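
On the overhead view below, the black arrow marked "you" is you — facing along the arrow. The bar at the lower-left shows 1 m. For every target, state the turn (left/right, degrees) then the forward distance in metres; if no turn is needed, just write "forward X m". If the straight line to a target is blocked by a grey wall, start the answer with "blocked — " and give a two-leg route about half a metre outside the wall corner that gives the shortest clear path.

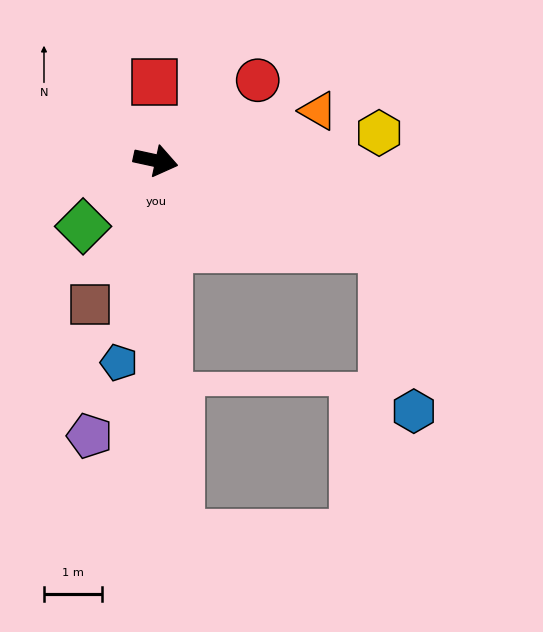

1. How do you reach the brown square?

turn right 102°, forward 2.7 m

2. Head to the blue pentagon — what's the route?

turn right 88°, forward 3.5 m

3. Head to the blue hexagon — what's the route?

blocked — turn right 9°, forward 4.2 m, then turn right 58°, forward 2.8 m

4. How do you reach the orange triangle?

turn left 29°, forward 2.9 m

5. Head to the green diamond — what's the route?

turn right 126°, forward 1.7 m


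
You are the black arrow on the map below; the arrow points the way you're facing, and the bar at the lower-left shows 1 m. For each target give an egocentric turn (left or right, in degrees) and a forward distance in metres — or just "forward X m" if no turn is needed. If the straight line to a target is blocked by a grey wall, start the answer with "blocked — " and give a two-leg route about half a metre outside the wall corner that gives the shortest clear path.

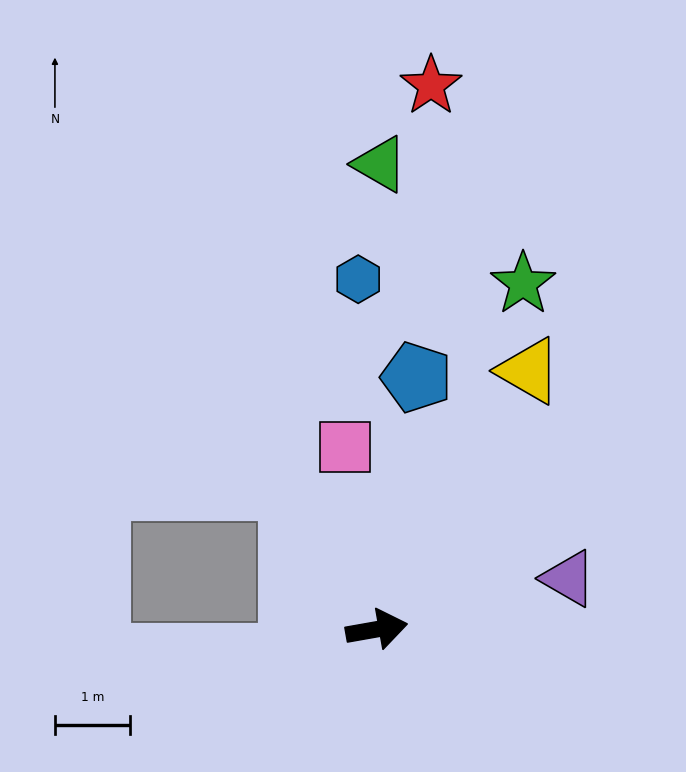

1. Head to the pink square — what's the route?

turn left 90°, forward 2.5 m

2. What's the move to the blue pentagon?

turn left 71°, forward 3.4 m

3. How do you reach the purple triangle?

turn left 5°, forward 2.6 m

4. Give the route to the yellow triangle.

turn left 50°, forward 4.0 m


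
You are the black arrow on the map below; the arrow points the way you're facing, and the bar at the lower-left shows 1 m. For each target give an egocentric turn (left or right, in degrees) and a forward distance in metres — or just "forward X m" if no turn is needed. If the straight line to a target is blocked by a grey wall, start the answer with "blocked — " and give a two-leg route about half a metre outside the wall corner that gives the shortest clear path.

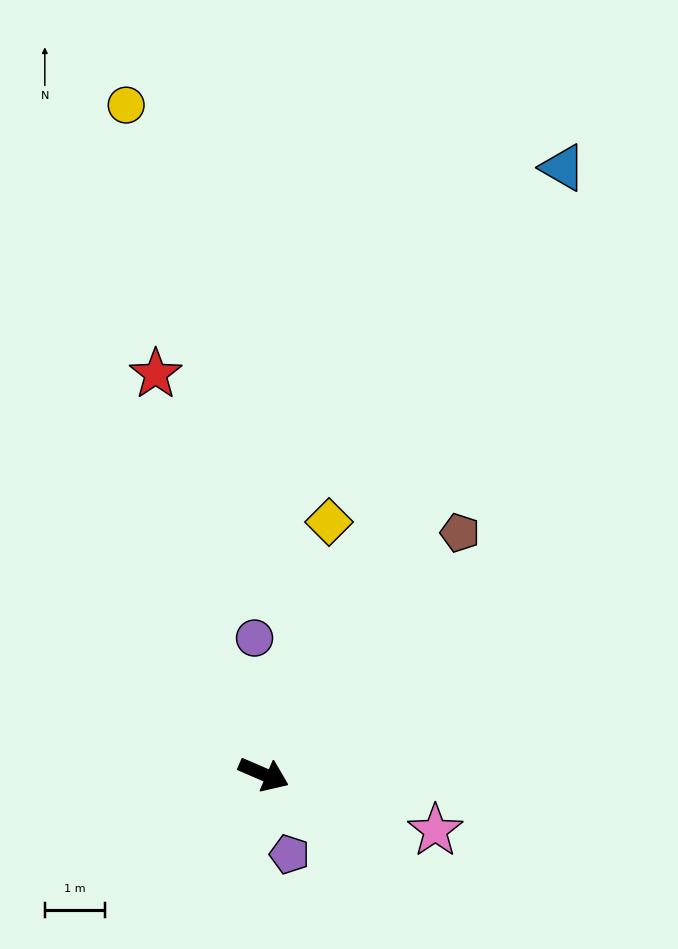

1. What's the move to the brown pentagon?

turn left 74°, forward 5.2 m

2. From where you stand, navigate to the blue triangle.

turn left 87°, forward 11.3 m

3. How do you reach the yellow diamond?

turn left 99°, forward 4.4 m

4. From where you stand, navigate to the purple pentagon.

turn right 49°, forward 1.4 m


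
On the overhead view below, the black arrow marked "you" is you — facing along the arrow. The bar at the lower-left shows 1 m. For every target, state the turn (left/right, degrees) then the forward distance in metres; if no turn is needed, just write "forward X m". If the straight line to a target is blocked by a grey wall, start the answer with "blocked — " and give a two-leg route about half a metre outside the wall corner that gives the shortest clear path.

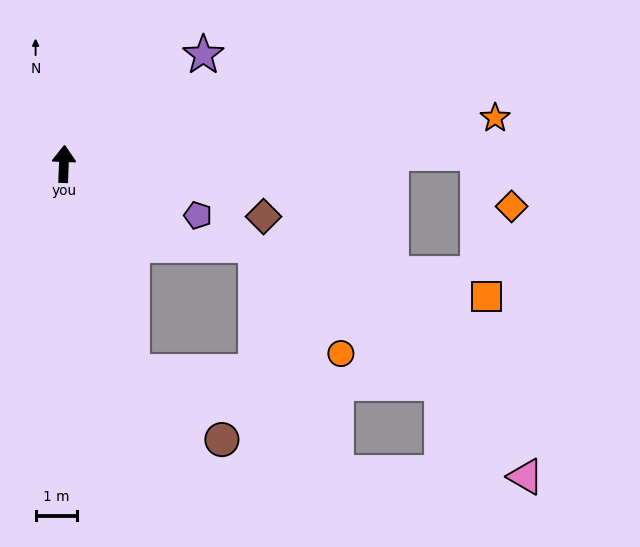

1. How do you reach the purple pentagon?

turn right 109°, forward 3.5 m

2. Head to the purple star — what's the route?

turn right 50°, forward 4.3 m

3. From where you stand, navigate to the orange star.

turn right 82°, forward 10.6 m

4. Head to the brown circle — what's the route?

blocked — turn right 159°, forward 5.3 m, then turn left 34°, forward 2.7 m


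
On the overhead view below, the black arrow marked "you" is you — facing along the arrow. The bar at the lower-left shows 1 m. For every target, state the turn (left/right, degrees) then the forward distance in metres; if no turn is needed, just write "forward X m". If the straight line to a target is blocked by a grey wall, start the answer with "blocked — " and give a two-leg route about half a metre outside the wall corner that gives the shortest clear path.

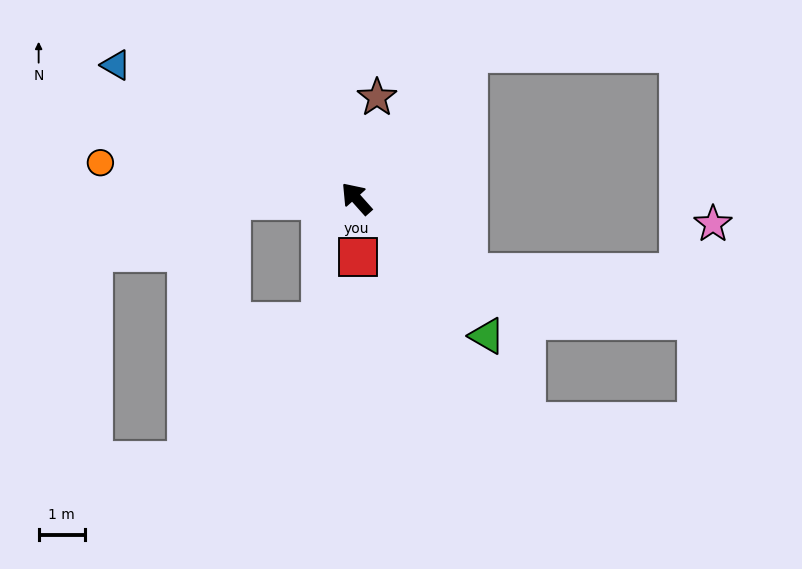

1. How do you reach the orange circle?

turn left 40°, forward 5.6 m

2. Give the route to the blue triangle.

turn left 19°, forward 6.0 m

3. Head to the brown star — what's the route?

turn right 53°, forward 2.2 m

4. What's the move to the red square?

turn left 140°, forward 1.3 m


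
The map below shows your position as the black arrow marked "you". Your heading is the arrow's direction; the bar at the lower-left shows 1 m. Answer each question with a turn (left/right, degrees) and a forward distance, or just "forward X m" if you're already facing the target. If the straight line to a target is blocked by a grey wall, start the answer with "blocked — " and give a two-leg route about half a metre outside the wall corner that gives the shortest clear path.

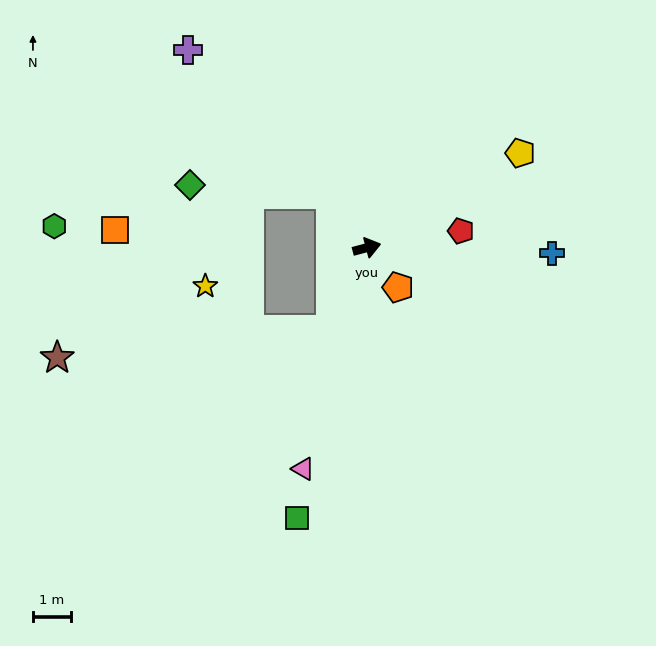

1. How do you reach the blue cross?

turn right 17°, forward 4.9 m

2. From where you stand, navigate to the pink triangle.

turn right 121°, forward 6.1 m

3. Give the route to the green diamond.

blocked — turn left 107°, forward 1.7 m, then turn left 55°, forward 3.8 m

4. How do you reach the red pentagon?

turn right 5°, forward 2.5 m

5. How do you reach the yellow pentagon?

turn left 17°, forward 4.8 m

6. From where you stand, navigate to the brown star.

blocked — turn right 127°, forward 2.4 m, then turn right 62°, forward 7.3 m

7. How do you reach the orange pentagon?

turn right 67°, forward 1.3 m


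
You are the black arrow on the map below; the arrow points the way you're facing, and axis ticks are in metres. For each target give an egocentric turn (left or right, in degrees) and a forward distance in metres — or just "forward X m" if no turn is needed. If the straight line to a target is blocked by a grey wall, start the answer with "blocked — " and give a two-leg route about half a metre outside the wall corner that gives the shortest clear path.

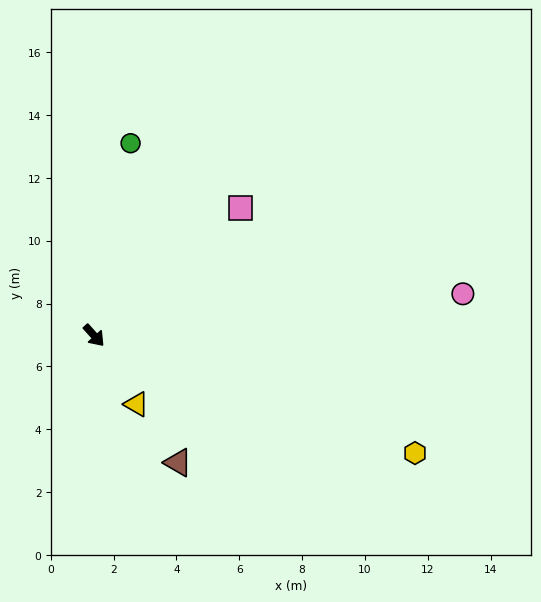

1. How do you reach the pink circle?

turn left 55°, forward 11.8 m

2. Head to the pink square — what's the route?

turn left 89°, forward 6.2 m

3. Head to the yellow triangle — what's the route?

turn right 10°, forward 2.6 m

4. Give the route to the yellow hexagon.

turn left 28°, forward 10.9 m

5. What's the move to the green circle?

turn left 127°, forward 6.2 m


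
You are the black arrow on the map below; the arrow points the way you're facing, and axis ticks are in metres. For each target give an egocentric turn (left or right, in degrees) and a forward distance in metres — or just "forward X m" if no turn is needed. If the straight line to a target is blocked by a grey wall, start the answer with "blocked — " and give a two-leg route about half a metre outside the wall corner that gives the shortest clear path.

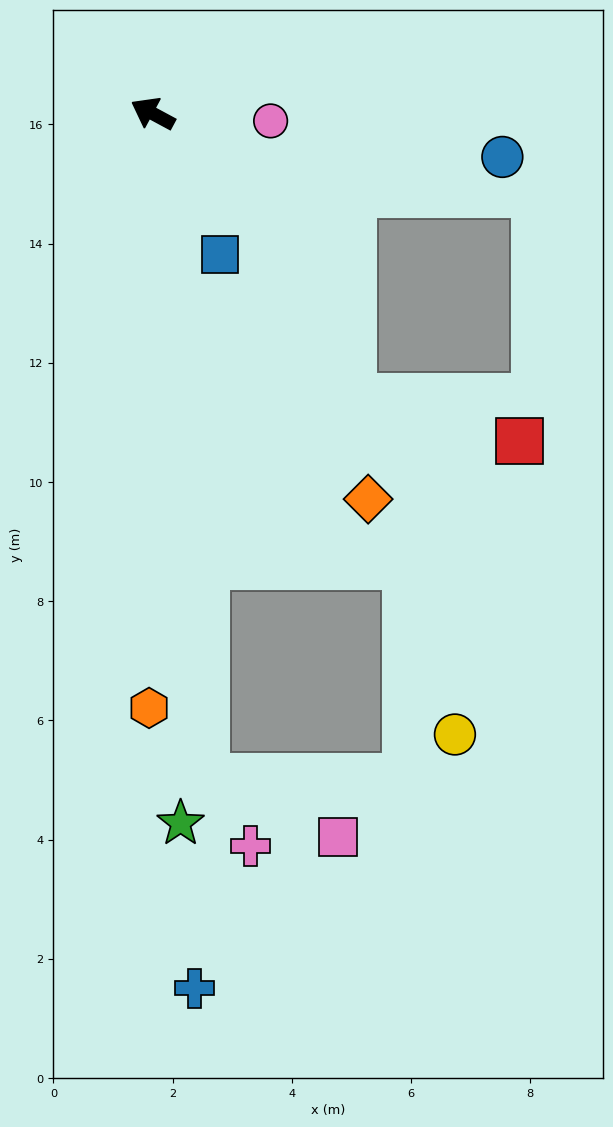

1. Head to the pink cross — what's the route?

blocked — turn left 123°, forward 11.2 m, then turn left 30°, forward 1.4 m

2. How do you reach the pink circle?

turn right 155°, forward 2.0 m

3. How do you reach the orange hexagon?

turn left 118°, forward 10.0 m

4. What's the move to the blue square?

turn left 144°, forward 2.6 m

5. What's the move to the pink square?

blocked — turn left 123°, forward 11.2 m, then turn left 62°, forward 2.5 m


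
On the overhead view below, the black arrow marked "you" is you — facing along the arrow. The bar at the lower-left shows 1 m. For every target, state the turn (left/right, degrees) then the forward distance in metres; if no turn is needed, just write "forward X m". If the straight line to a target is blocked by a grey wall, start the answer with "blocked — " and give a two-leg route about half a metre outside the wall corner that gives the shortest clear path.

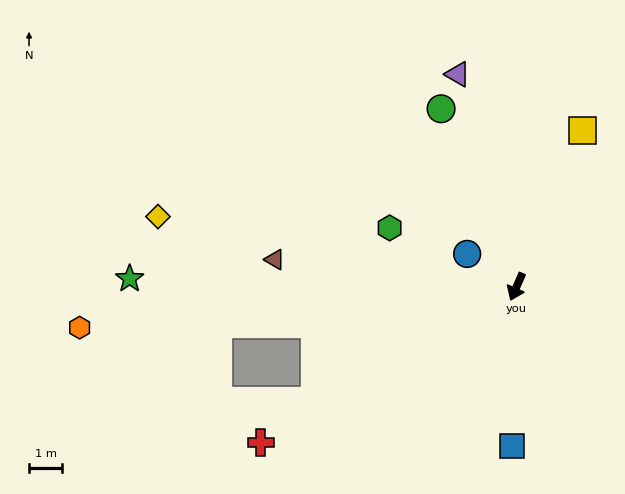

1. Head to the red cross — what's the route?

turn right 35°, forward 9.1 m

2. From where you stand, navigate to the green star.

turn right 68°, forward 11.7 m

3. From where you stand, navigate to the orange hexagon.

turn right 61°, forward 13.3 m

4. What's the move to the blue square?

turn left 22°, forward 4.8 m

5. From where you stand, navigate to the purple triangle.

turn right 141°, forward 6.7 m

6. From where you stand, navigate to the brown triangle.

turn right 73°, forward 7.4 m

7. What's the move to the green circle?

turn right 134°, forward 5.8 m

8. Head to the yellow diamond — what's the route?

turn right 78°, forward 11.0 m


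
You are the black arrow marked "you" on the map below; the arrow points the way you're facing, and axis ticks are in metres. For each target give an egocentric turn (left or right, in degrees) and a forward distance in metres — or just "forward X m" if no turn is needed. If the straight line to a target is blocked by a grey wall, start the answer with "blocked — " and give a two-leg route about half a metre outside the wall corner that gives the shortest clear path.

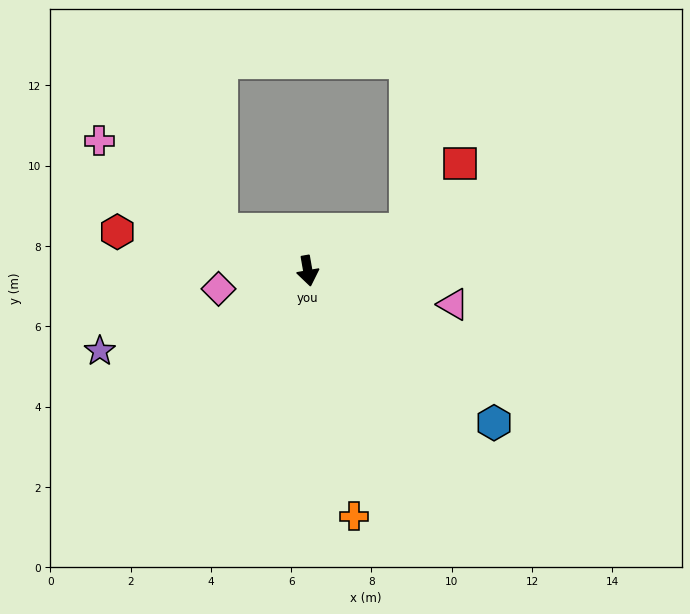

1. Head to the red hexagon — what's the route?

turn right 112°, forward 4.8 m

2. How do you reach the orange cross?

forward 6.2 m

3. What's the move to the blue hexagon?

turn left 41°, forward 6.0 m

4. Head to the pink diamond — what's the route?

turn right 89°, forward 2.3 m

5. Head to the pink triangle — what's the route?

turn left 67°, forward 3.7 m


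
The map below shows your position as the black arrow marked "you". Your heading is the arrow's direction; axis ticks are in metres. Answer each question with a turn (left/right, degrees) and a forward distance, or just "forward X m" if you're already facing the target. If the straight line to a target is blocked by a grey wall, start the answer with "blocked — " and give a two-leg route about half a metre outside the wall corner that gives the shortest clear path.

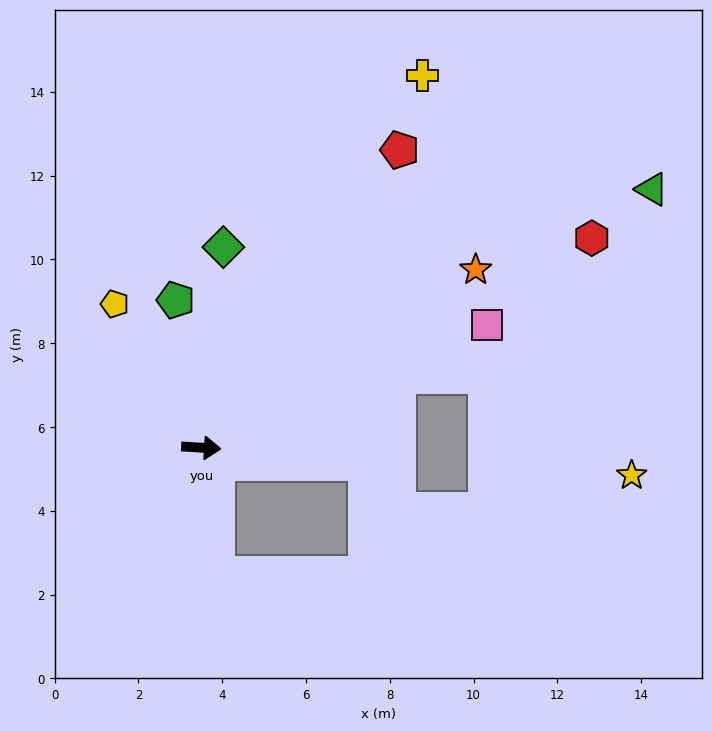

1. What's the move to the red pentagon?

turn left 60°, forward 8.5 m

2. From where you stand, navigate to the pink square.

turn left 27°, forward 7.4 m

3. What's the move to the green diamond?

turn left 87°, forward 4.8 m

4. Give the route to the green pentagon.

turn left 103°, forward 3.6 m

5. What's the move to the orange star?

turn left 37°, forward 7.8 m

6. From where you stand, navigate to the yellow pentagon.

turn left 125°, forward 4.0 m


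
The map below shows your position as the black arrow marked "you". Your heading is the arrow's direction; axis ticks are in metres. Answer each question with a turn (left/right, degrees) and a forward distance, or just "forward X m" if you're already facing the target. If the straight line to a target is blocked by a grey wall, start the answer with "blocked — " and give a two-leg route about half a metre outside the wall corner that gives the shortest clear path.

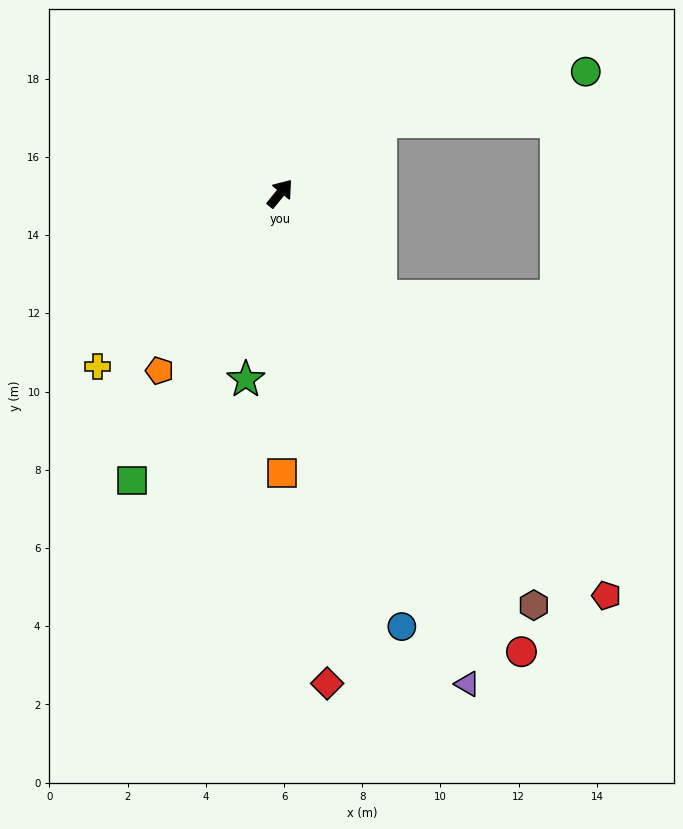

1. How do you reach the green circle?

blocked — turn right 15°, forward 3.2 m, then turn right 22°, forward 5.4 m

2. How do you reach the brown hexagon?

turn right 109°, forward 12.4 m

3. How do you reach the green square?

turn right 168°, forward 8.3 m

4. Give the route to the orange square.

turn right 140°, forward 7.1 m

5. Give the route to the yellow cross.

turn left 173°, forward 6.4 m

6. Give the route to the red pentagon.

turn right 102°, forward 13.2 m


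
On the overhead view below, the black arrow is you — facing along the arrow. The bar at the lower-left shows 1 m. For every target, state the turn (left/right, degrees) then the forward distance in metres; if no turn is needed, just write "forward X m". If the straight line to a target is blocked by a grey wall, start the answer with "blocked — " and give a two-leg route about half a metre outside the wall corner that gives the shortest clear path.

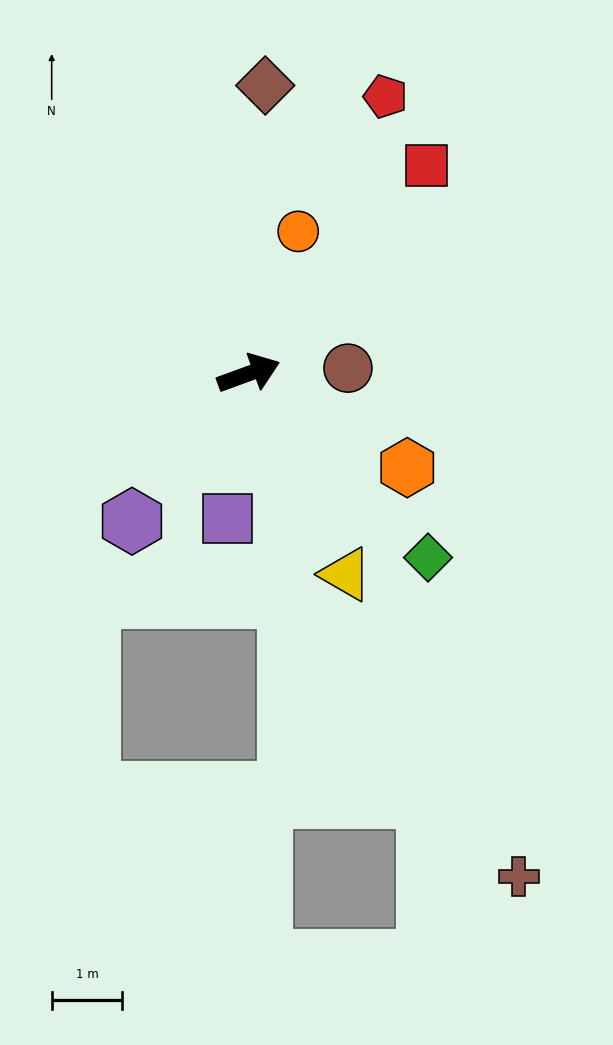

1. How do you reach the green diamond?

turn right 66°, forward 3.6 m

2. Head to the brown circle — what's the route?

turn right 17°, forward 1.4 m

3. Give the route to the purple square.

turn right 118°, forward 2.1 m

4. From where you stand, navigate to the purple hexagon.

turn right 148°, forward 2.7 m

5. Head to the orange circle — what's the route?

turn left 51°, forward 2.1 m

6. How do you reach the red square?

turn left 29°, forward 3.9 m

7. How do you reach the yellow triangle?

turn right 84°, forward 3.2 m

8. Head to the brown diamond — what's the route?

turn left 67°, forward 4.1 m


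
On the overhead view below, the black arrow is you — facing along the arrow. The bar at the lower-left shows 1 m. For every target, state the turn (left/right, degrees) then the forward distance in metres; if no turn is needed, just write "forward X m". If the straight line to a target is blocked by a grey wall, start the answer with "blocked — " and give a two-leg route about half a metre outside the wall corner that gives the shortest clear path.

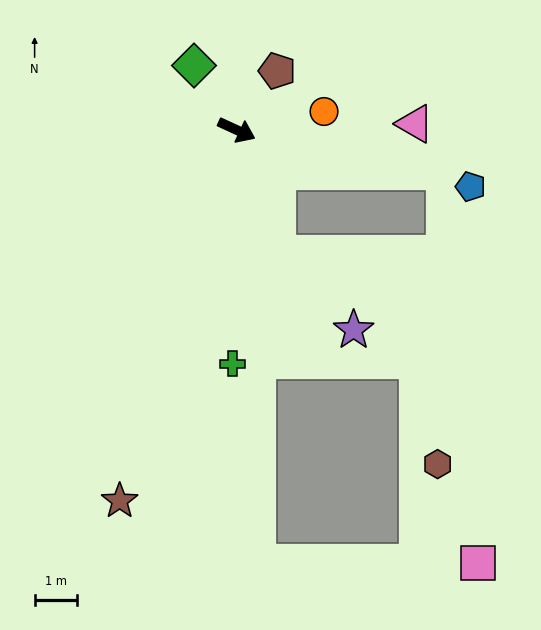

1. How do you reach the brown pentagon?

turn left 80°, forward 1.7 m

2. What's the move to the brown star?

turn right 83°, forward 9.2 m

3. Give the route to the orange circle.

turn left 37°, forward 2.1 m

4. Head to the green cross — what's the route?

turn right 66°, forward 5.5 m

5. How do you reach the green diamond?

turn left 148°, forward 1.8 m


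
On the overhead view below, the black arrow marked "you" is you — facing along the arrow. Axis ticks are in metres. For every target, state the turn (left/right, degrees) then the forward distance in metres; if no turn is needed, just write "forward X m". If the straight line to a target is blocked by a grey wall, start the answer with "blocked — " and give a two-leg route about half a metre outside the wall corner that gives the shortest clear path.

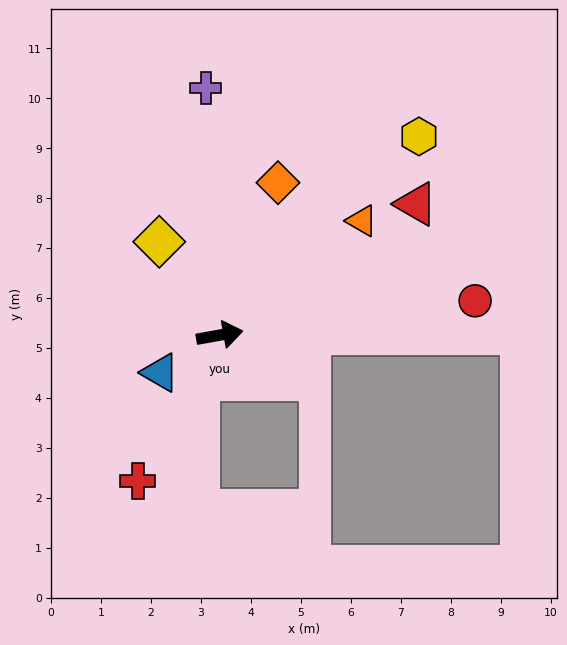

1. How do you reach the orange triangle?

turn left 29°, forward 3.7 m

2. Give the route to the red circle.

turn right 2°, forward 5.2 m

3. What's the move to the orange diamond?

turn left 59°, forward 3.3 m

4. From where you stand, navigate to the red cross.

turn right 129°, forward 3.3 m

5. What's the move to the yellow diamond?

turn left 113°, forward 2.2 m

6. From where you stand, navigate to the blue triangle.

turn right 158°, forward 1.4 m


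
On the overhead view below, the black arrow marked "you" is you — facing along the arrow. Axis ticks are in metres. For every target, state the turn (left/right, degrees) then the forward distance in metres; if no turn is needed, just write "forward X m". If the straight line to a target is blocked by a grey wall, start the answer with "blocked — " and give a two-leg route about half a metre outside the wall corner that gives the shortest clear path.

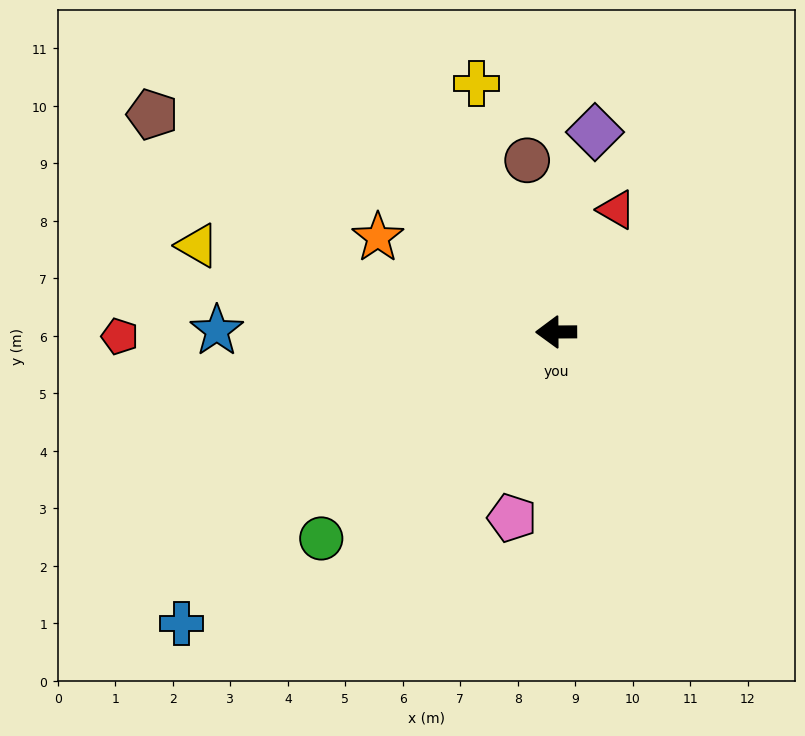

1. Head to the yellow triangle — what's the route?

turn right 14°, forward 6.4 m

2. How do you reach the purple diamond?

turn right 101°, forward 3.5 m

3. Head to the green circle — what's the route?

turn left 41°, forward 5.4 m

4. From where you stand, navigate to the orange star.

turn right 28°, forward 3.5 m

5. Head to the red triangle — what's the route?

turn right 117°, forward 2.4 m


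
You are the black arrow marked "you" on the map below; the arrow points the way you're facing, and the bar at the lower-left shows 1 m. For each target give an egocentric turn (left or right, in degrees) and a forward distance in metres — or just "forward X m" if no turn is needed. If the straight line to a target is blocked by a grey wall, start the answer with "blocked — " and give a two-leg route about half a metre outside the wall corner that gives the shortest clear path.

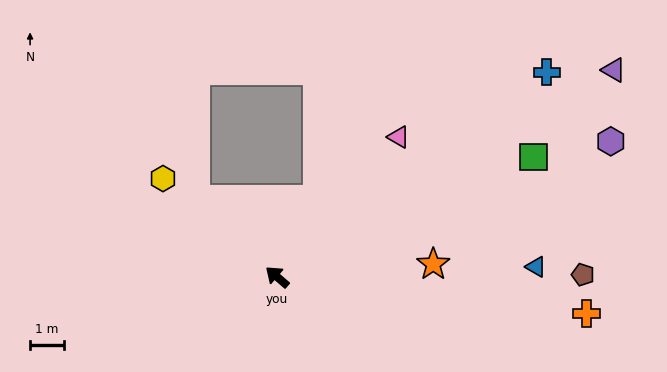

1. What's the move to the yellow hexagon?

forward 4.4 m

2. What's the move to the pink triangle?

turn right 90°, forward 5.5 m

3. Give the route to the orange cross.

turn right 146°, forward 9.2 m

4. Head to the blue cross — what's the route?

turn right 102°, forward 10.0 m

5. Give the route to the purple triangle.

turn right 108°, forward 11.6 m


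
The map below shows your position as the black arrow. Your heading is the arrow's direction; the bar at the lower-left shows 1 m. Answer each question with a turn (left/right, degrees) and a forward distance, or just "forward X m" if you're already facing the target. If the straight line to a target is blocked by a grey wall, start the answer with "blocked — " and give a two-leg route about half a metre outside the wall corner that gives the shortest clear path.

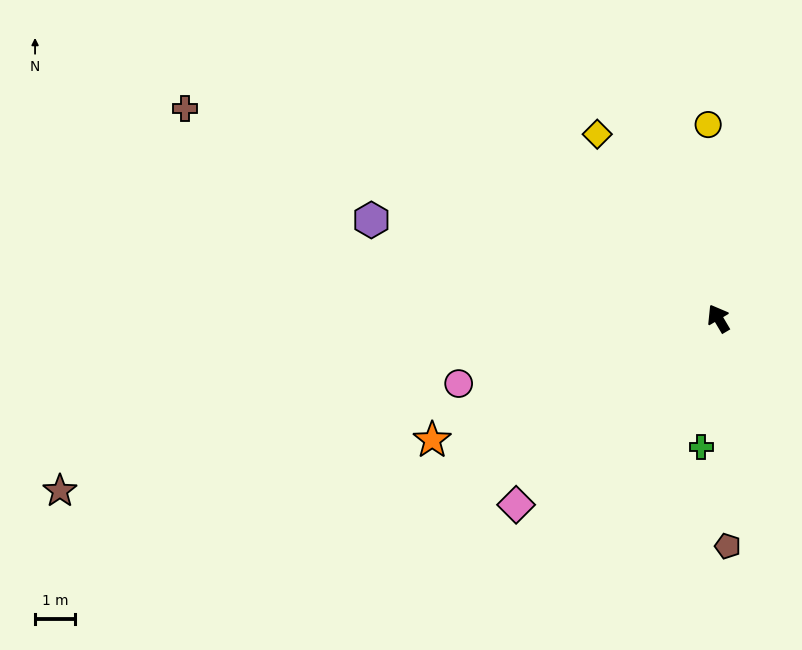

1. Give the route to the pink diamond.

turn left 102°, forward 6.9 m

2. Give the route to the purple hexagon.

turn left 44°, forward 9.0 m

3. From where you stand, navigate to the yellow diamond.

turn left 3°, forward 5.5 m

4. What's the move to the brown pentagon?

turn left 152°, forward 5.7 m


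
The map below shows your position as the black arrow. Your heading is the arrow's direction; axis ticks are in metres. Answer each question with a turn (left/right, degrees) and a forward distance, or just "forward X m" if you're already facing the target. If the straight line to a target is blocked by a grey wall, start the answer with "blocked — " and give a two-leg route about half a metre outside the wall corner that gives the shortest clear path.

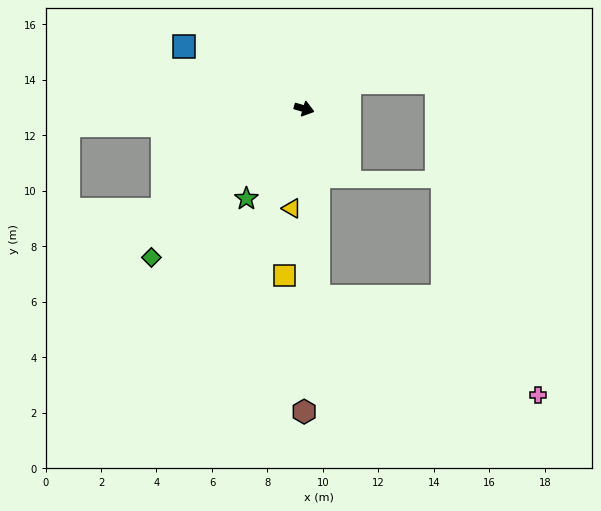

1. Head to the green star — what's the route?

turn right 106°, forward 3.9 m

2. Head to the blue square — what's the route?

turn left 169°, forward 4.9 m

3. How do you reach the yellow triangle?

turn right 81°, forward 3.6 m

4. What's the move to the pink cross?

blocked — turn right 69°, forward 6.8 m, then turn left 61°, forward 8.7 m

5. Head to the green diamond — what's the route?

turn right 119°, forward 7.7 m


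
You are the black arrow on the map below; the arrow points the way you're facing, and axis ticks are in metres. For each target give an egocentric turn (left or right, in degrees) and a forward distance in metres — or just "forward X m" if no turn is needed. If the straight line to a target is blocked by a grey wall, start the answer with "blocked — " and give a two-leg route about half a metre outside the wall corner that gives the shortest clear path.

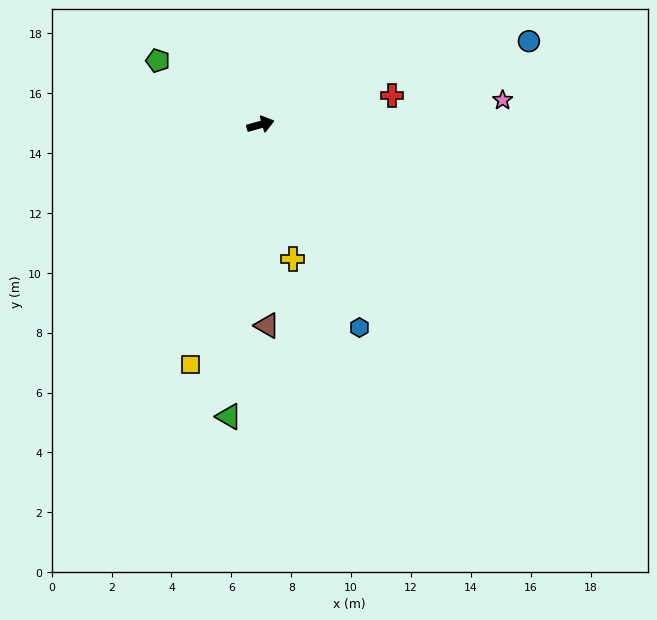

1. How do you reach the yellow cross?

turn right 92°, forward 4.6 m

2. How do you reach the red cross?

turn right 3°, forward 4.5 m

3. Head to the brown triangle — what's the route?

turn right 104°, forward 6.7 m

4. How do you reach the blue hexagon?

turn right 80°, forward 7.5 m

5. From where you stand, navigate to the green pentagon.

turn left 132°, forward 4.0 m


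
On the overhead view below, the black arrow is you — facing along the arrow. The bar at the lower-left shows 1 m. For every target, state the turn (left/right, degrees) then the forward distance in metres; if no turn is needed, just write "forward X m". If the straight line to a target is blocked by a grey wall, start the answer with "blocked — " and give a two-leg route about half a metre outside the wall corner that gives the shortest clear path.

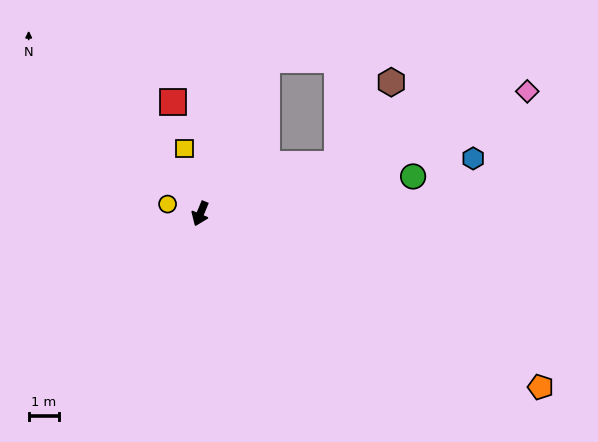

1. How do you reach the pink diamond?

turn left 133°, forward 11.5 m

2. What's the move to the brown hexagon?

blocked — turn left 133°, forward 4.8 m, then turn left 36°, forward 3.2 m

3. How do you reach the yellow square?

turn right 144°, forward 2.2 m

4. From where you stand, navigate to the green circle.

turn left 122°, forward 7.1 m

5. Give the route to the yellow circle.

turn right 84°, forward 1.1 m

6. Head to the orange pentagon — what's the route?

turn left 86°, forward 12.5 m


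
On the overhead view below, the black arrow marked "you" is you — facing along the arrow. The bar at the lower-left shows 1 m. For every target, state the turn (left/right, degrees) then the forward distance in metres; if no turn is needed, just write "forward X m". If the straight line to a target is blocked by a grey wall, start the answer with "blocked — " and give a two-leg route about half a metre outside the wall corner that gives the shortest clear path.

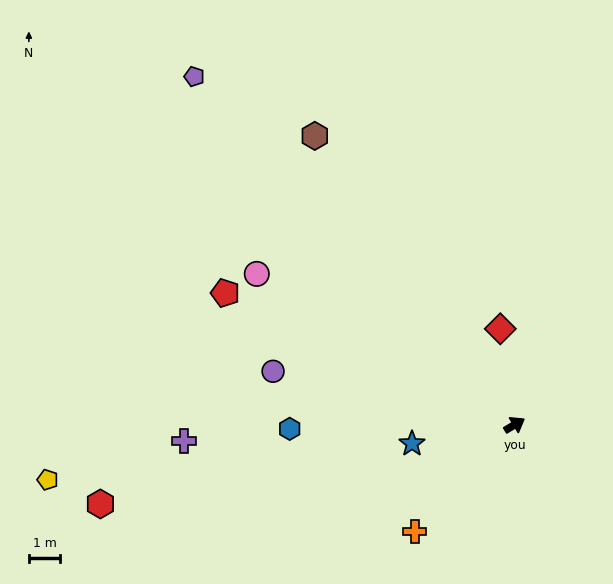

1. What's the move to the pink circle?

turn left 119°, forward 9.5 m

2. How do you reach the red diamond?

turn left 68°, forward 3.1 m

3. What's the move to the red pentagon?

turn left 125°, forward 10.1 m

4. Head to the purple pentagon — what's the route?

turn left 102°, forward 15.0 m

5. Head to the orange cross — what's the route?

turn right 164°, forward 4.6 m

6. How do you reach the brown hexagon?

turn left 94°, forward 11.1 m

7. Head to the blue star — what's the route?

turn left 159°, forward 3.3 m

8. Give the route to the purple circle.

turn left 137°, forward 7.8 m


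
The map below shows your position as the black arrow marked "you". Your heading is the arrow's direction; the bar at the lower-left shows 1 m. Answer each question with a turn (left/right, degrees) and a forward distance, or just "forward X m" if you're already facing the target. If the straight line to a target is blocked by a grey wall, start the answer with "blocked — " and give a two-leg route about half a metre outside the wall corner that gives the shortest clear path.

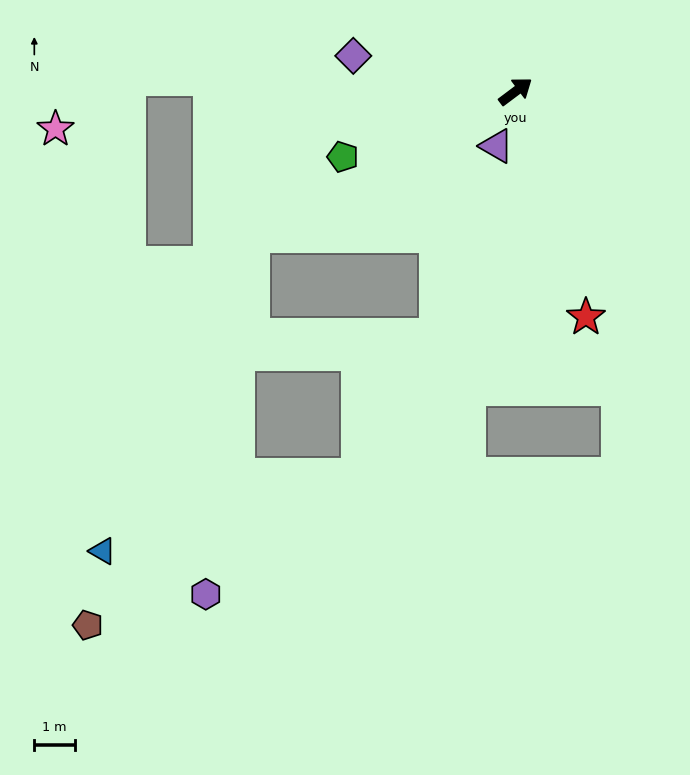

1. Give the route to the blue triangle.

blocked — turn left 172°, forward 7.4 m, then turn left 36°, forward 8.7 m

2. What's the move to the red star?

turn right 110°, forward 5.9 m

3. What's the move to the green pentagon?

turn left 164°, forward 4.6 m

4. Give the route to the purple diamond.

turn left 131°, forward 4.1 m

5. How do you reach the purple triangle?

turn right 146°, forward 1.4 m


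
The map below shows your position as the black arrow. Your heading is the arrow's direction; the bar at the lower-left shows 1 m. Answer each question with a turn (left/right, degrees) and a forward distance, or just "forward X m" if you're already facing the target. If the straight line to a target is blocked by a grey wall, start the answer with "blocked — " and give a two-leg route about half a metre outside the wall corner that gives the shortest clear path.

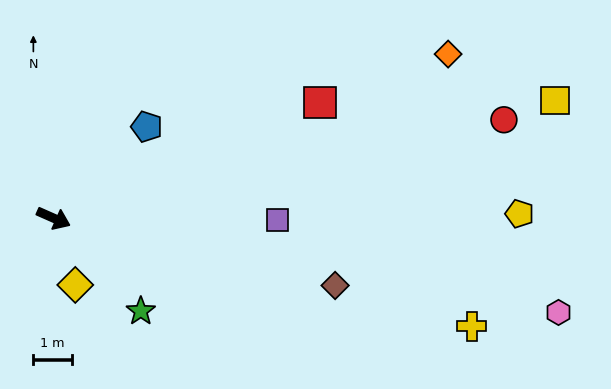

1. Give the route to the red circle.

turn left 36°, forward 11.9 m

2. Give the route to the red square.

turn left 47°, forward 7.5 m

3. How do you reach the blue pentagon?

turn left 68°, forward 3.4 m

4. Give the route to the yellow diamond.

turn right 48°, forward 1.8 m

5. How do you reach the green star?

turn right 23°, forward 3.3 m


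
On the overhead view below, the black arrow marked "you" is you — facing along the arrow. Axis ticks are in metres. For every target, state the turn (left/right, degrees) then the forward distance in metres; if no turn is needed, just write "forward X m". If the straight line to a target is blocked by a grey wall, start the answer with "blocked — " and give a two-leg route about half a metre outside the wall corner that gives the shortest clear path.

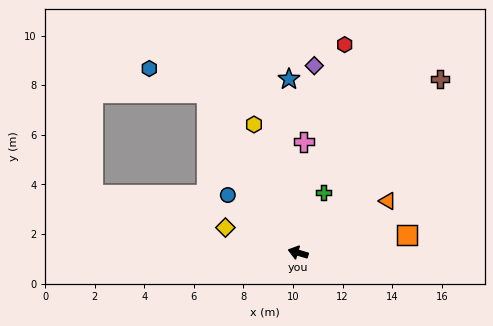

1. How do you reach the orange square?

turn right 154°, forward 4.4 m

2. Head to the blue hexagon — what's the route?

blocked — turn right 44°, forward 7.4 m, then turn left 37°, forward 2.6 m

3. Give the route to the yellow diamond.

turn right 3°, forward 3.1 m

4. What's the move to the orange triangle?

turn right 134°, forward 4.2 m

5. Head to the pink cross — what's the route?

turn right 76°, forward 4.5 m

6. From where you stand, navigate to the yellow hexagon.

turn right 55°, forward 5.5 m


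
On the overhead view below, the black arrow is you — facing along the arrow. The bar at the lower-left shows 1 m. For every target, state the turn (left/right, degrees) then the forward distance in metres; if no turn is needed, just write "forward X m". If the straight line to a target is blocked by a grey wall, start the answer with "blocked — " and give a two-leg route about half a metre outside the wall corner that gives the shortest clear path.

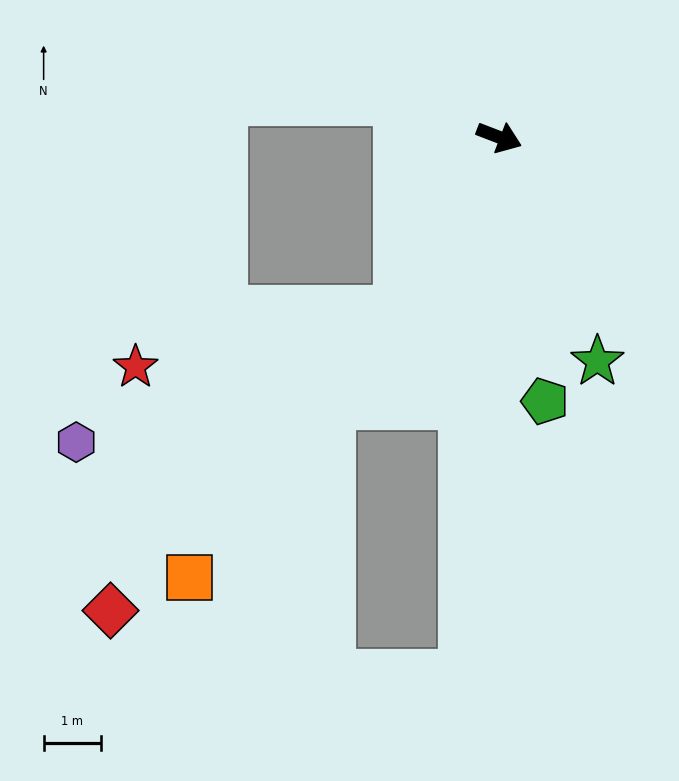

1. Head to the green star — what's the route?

turn right 45°, forward 4.3 m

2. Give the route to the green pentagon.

turn right 59°, forward 4.7 m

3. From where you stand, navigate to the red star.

blocked — turn right 99°, forward 3.5 m, then turn right 48°, forward 4.7 m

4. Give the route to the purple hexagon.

blocked — turn right 99°, forward 3.5 m, then turn right 38°, forward 6.1 m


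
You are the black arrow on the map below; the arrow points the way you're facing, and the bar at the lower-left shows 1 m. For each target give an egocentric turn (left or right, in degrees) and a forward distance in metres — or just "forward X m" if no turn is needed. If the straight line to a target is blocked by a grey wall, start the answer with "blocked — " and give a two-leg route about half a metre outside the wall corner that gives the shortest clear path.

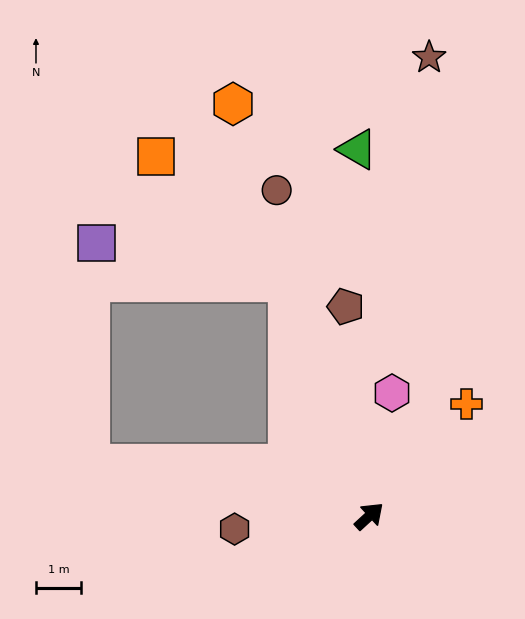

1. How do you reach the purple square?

blocked — turn left 67°, forward 5.5 m, then turn left 59°, forward 4.3 m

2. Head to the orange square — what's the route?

blocked — turn left 67°, forward 5.5 m, then turn left 27°, forward 4.1 m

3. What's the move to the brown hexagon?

turn left 143°, forward 3.0 m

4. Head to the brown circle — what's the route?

turn left 63°, forward 7.5 m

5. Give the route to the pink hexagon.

turn left 37°, forward 2.8 m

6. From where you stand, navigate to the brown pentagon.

turn left 54°, forward 4.7 m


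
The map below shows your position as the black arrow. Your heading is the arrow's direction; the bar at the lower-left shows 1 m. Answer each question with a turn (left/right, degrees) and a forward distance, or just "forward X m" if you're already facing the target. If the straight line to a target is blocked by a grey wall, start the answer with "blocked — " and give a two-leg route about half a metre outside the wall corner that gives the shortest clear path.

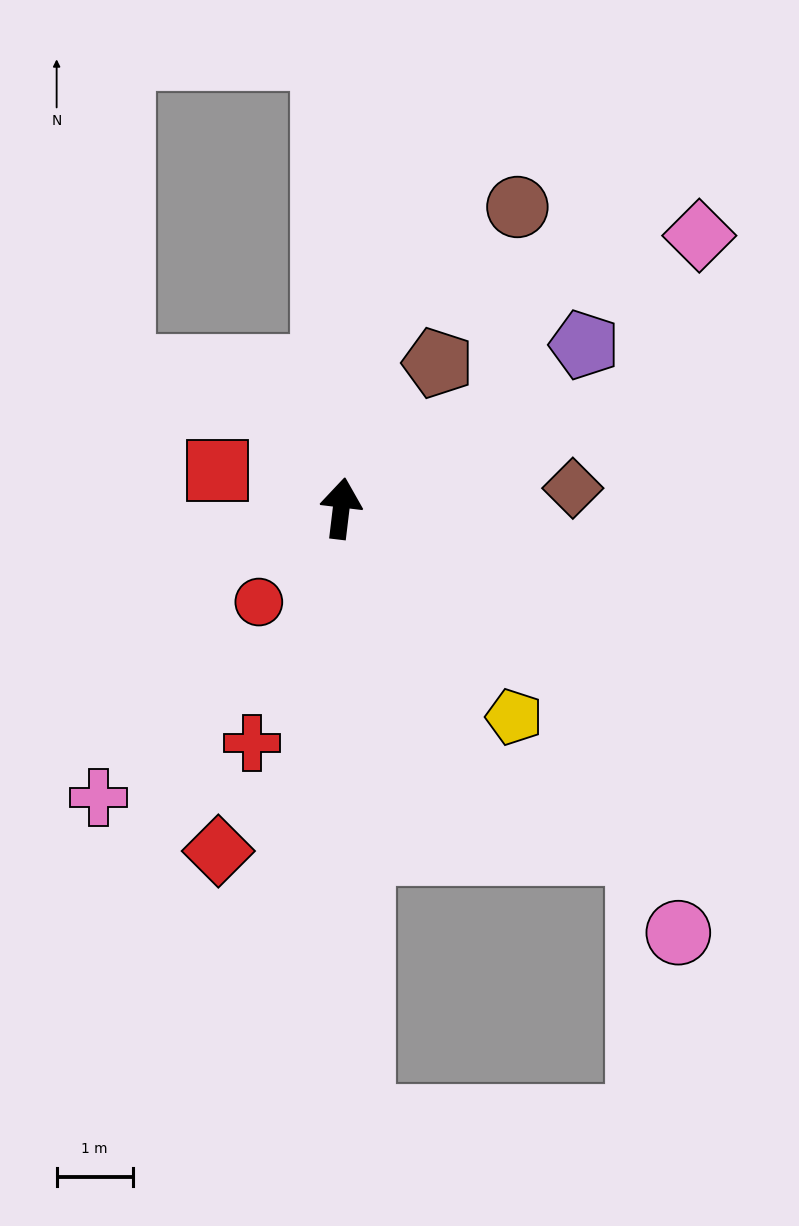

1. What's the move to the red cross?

turn left 166°, forward 3.3 m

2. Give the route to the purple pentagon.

turn right 49°, forward 3.9 m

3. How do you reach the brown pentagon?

turn right 27°, forward 2.3 m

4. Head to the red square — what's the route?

turn left 80°, forward 1.7 m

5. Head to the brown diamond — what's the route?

turn right 78°, forward 3.1 m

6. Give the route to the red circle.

turn left 146°, forward 1.6 m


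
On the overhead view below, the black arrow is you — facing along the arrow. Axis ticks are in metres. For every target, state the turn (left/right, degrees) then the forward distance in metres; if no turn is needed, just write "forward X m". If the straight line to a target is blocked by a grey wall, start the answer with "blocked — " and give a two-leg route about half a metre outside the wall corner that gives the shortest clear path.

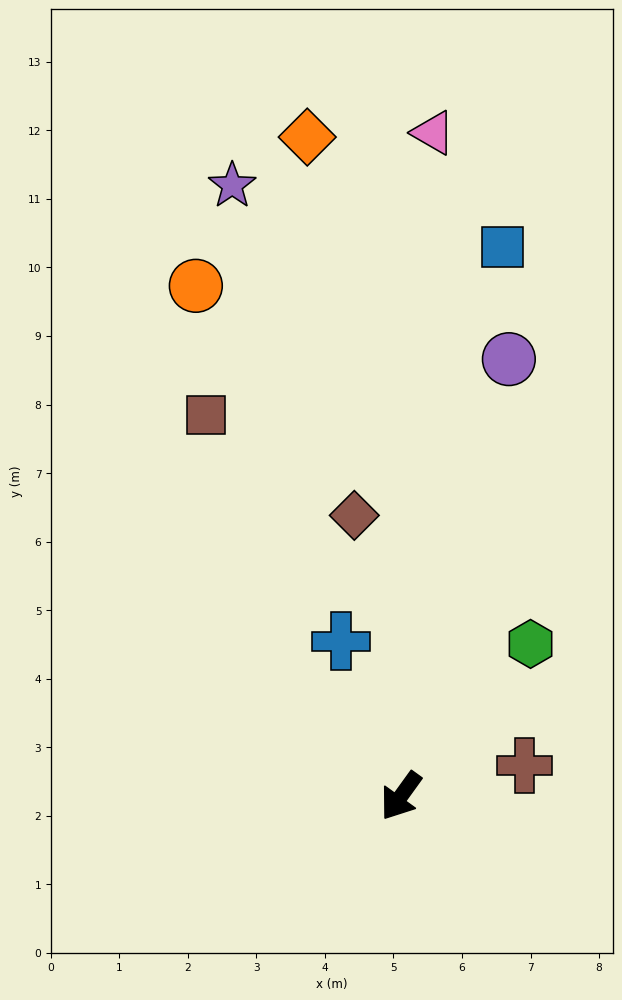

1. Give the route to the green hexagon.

turn left 175°, forward 2.9 m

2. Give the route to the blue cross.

turn right 123°, forward 2.4 m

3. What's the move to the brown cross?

turn left 140°, forward 1.9 m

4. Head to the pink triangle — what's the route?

turn right 147°, forward 9.7 m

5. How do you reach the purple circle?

turn right 158°, forward 6.6 m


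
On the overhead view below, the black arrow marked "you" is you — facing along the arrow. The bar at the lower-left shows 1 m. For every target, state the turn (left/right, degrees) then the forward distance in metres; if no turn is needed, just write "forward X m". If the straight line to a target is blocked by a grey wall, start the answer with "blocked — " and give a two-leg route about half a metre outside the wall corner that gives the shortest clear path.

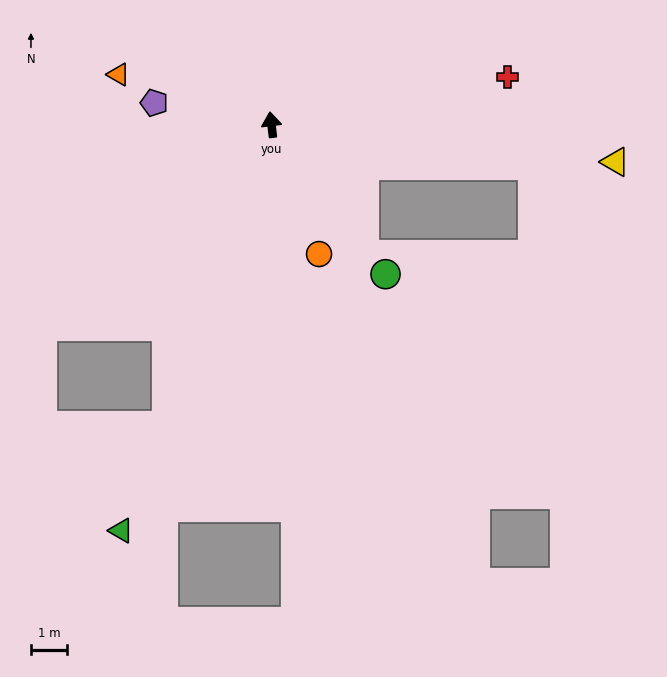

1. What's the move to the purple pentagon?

turn left 73°, forward 3.3 m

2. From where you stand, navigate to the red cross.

turn right 86°, forward 6.7 m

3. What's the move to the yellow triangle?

turn right 103°, forward 9.6 m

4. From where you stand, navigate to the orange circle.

turn right 167°, forward 3.8 m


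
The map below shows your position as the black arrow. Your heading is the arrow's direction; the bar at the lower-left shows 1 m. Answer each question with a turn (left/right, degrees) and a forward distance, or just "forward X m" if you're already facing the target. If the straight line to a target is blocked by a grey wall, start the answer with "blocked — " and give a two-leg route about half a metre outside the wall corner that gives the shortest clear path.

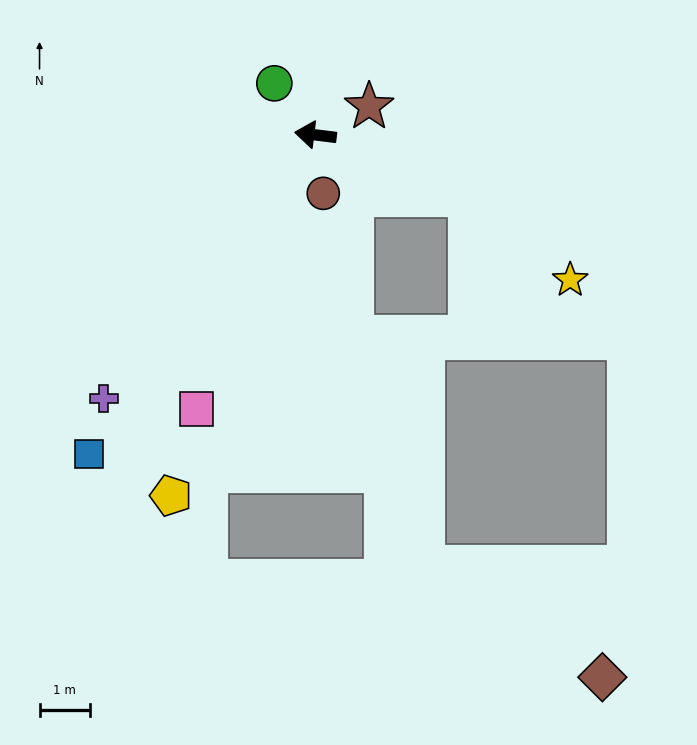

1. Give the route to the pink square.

turn left 74°, forward 6.0 m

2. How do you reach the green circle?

turn right 44°, forward 1.3 m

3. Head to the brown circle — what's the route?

turn left 105°, forward 1.2 m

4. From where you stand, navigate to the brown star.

turn right 145°, forward 1.2 m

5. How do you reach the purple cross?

turn left 58°, forward 6.8 m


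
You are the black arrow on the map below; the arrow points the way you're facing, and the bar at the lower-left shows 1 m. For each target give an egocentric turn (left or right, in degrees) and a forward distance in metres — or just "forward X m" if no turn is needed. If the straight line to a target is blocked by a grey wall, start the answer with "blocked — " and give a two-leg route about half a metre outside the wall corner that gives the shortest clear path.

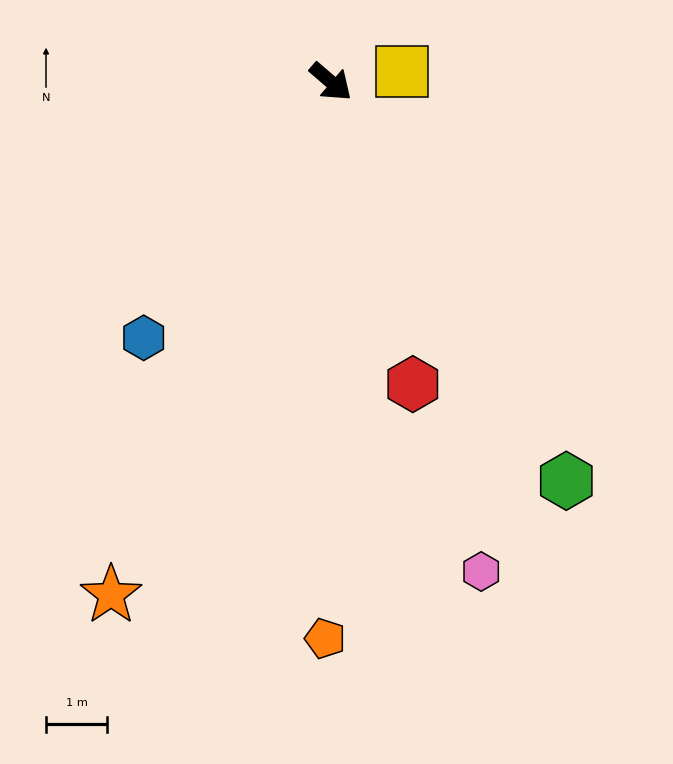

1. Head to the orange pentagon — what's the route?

turn right 50°, forward 9.1 m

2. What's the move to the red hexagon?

turn right 34°, forward 5.1 m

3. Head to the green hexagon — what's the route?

turn right 19°, forward 7.5 m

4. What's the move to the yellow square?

turn left 49°, forward 1.2 m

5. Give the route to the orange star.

turn right 73°, forward 9.1 m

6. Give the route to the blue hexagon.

turn right 86°, forward 5.2 m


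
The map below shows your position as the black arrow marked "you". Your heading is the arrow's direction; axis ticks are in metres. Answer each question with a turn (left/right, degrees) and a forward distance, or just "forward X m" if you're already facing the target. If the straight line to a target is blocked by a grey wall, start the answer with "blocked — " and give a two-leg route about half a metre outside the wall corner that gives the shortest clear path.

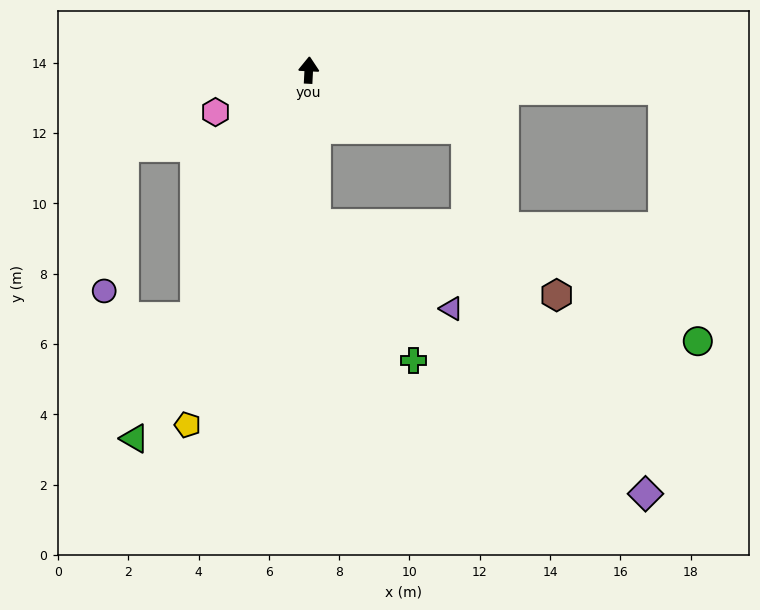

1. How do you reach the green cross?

blocked — turn right 175°, forward 4.4 m, then turn left 33°, forward 4.8 m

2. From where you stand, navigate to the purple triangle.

blocked — turn right 175°, forward 4.4 m, then turn left 56°, forward 4.5 m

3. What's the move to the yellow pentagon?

turn left 164°, forward 10.7 m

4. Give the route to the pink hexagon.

turn left 117°, forward 2.9 m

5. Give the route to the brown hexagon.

blocked — turn right 175°, forward 4.4 m, then turn left 71°, forward 7.1 m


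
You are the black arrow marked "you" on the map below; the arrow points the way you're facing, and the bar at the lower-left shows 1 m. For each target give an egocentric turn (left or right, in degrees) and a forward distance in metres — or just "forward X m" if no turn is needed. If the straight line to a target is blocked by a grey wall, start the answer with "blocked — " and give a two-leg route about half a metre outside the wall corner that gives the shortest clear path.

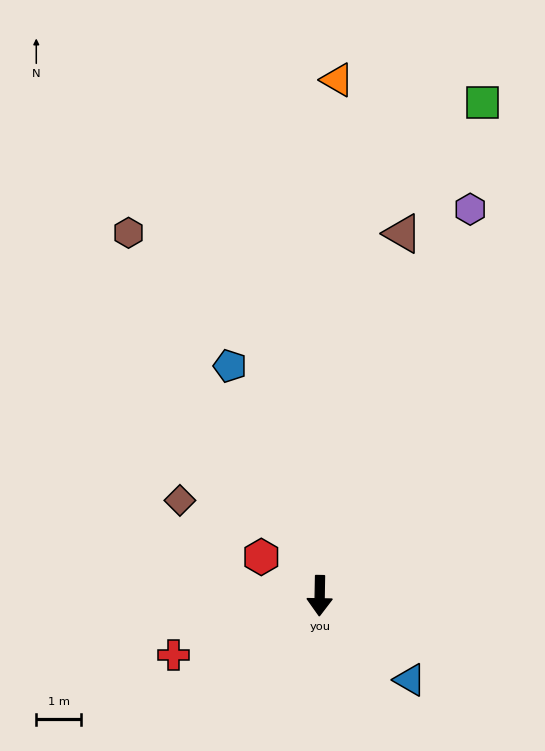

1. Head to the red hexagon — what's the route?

turn right 123°, forward 1.6 m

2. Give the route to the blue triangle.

turn left 48°, forward 2.7 m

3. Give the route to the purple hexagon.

turn left 160°, forward 9.2 m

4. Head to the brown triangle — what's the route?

turn left 168°, forward 8.2 m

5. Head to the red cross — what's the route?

turn right 67°, forward 3.5 m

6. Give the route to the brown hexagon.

turn right 151°, forward 9.1 m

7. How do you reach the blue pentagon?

turn right 158°, forward 5.5 m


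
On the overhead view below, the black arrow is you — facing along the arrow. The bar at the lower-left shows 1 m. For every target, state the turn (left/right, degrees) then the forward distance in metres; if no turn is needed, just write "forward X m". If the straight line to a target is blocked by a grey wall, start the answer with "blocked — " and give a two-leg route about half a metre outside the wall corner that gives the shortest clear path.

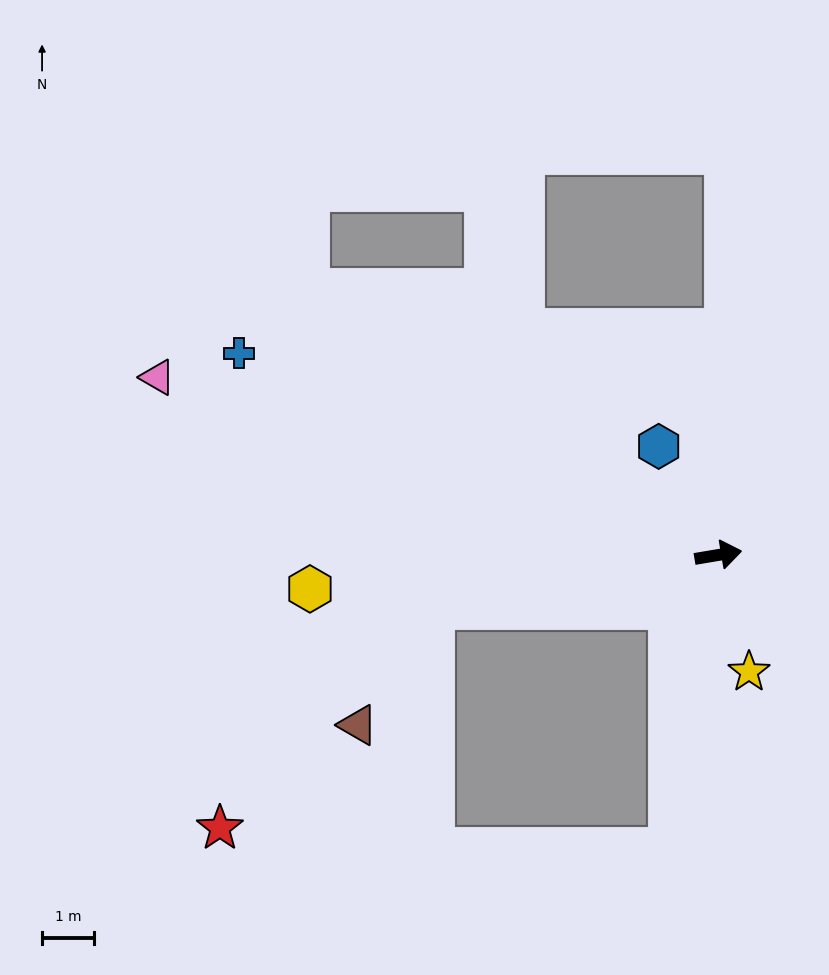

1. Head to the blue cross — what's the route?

turn left 148°, forward 10.1 m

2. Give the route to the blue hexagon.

turn left 109°, forward 2.4 m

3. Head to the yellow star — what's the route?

turn right 85°, forward 2.3 m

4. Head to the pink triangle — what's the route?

turn left 153°, forward 11.4 m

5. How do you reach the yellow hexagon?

turn left 175°, forward 7.9 m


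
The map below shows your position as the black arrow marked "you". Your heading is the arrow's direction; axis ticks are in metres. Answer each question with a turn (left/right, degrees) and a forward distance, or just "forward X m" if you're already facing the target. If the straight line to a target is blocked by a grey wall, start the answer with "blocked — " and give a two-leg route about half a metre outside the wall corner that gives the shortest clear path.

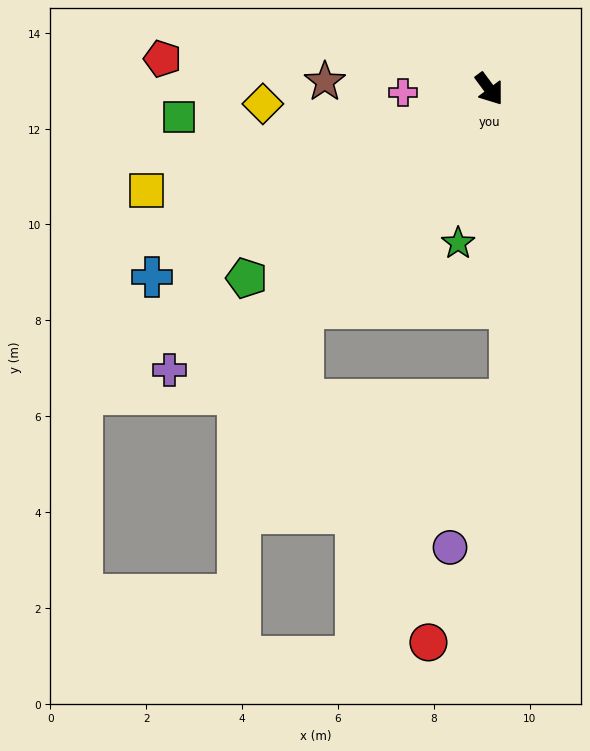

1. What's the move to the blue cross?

turn right 97°, forward 8.1 m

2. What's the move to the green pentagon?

turn right 89°, forward 6.4 m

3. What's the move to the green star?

turn right 48°, forward 3.3 m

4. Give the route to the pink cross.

turn right 124°, forward 1.8 m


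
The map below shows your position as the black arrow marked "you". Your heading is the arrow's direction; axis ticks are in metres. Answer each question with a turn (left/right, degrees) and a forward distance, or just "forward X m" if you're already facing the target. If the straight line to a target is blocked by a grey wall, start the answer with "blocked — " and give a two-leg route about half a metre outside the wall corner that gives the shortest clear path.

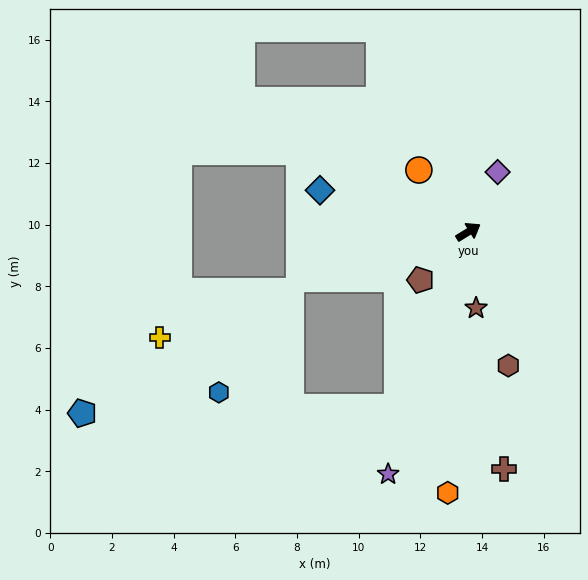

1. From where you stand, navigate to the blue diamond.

turn left 133°, forward 5.0 m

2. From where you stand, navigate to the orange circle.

turn left 97°, forward 2.6 m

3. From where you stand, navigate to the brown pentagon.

turn right 166°, forward 2.2 m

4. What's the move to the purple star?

turn right 140°, forward 8.3 m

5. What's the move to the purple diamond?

turn left 32°, forward 2.2 m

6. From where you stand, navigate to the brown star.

turn right 116°, forward 2.5 m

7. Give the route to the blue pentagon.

blocked — turn right 144°, forward 6.1 m, then turn right 66°, forward 10.2 m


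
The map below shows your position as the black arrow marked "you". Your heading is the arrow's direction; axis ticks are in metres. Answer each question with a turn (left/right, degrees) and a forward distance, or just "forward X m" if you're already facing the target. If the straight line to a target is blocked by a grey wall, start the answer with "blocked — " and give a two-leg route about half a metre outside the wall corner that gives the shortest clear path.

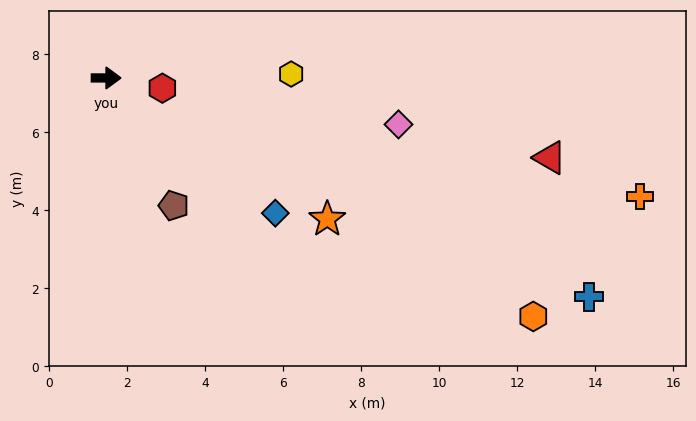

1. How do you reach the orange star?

turn right 32°, forward 6.7 m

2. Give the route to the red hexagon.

turn right 10°, forward 1.5 m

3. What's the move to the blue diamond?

turn right 39°, forward 5.6 m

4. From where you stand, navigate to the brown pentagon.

turn right 62°, forward 3.7 m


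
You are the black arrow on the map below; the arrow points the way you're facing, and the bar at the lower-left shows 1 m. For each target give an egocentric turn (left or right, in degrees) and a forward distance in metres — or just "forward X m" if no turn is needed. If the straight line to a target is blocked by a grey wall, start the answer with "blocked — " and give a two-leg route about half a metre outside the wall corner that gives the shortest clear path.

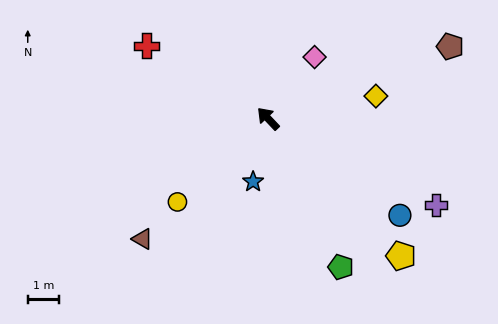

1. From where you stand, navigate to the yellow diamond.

turn right 122°, forward 3.5 m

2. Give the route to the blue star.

turn left 123°, forward 2.1 m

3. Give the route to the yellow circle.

turn left 89°, forward 3.9 m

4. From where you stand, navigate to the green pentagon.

turn left 163°, forward 5.3 m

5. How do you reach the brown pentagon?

turn right 112°, forward 6.3 m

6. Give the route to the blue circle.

turn right 170°, forward 5.2 m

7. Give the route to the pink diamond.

turn right 80°, forward 2.5 m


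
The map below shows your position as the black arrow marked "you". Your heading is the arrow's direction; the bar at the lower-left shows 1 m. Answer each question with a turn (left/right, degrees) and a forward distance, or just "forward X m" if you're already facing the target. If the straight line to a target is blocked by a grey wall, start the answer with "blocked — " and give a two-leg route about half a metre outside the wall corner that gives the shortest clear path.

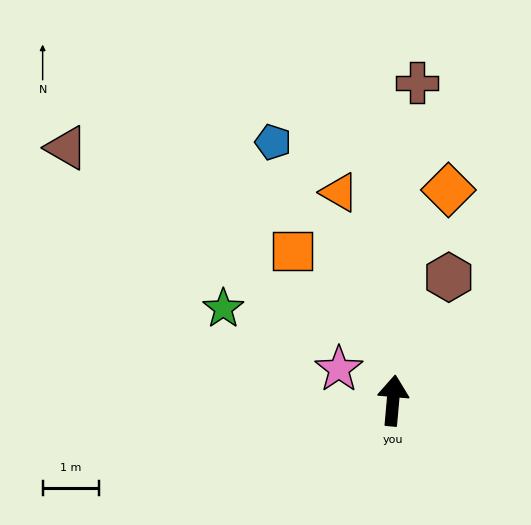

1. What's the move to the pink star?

turn left 65°, forward 1.1 m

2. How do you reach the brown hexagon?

turn right 19°, forward 2.4 m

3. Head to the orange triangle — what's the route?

turn left 20°, forward 3.8 m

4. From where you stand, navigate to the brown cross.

forward 5.7 m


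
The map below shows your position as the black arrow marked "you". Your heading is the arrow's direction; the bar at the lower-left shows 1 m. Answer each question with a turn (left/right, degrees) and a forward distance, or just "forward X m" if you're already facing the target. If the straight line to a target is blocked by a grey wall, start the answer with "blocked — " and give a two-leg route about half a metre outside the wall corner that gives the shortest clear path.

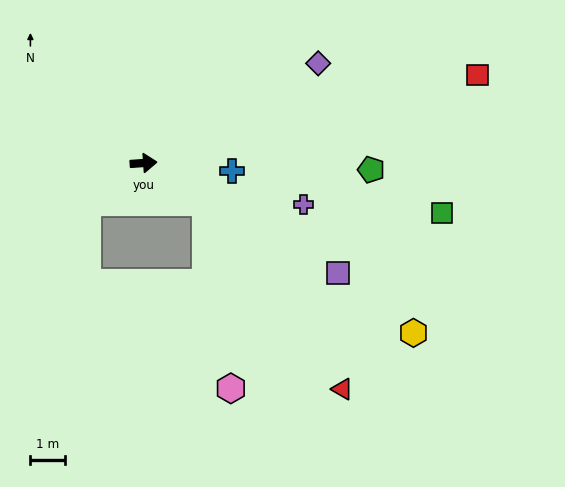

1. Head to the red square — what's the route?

turn left 11°, forward 10.0 m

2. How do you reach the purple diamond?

turn left 26°, forward 5.8 m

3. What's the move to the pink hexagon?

blocked — turn right 35°, forward 2.1 m, then turn right 52°, forward 5.4 m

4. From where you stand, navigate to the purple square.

turn right 33°, forward 6.4 m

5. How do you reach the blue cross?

turn right 9°, forward 2.6 m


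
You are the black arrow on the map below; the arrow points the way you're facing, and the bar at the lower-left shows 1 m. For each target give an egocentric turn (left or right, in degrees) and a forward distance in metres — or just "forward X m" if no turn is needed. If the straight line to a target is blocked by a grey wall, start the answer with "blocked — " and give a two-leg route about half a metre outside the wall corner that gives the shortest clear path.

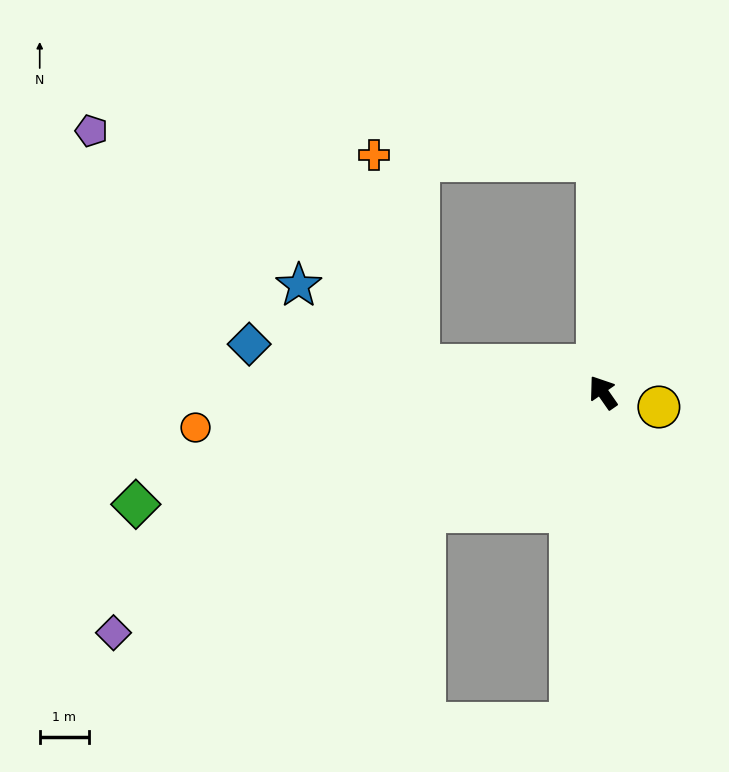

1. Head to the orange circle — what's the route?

turn left 60°, forward 8.3 m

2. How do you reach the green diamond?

turn left 69°, forward 9.7 m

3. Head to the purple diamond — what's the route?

turn left 81°, forward 11.0 m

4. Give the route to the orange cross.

blocked — turn left 47°, forward 3.8 m, then turn right 70°, forward 4.4 m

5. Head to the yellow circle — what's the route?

turn right 139°, forward 1.2 m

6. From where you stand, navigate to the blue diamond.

turn left 47°, forward 7.2 m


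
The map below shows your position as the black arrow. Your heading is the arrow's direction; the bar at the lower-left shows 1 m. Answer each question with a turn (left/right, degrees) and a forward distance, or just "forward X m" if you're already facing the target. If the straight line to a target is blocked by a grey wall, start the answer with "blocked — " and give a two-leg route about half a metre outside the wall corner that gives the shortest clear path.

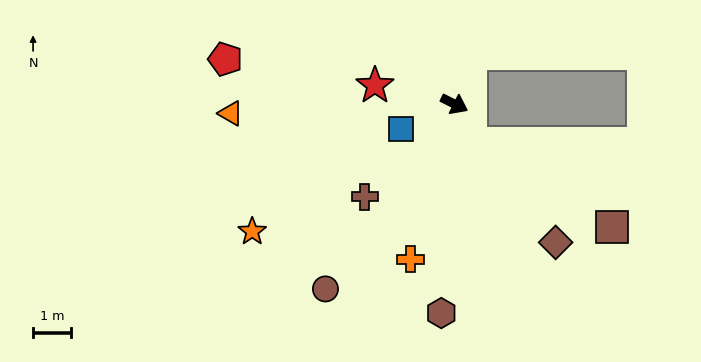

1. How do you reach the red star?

turn right 167°, forward 2.1 m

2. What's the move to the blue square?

turn right 128°, forward 1.5 m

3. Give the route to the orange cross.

turn right 79°, forward 4.2 m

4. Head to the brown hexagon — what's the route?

turn right 67°, forward 5.5 m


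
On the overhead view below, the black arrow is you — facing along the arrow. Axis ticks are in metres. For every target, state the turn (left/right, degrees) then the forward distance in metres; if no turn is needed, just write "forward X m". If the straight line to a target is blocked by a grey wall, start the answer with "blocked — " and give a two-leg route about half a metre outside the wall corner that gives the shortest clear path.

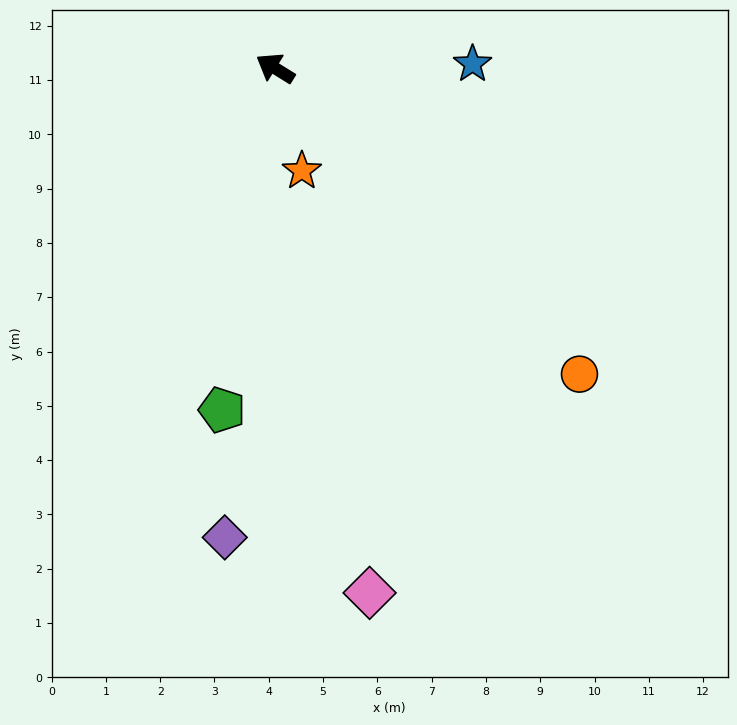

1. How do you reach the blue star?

turn right 147°, forward 3.6 m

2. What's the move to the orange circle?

turn left 167°, forward 7.9 m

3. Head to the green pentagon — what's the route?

turn left 113°, forward 6.4 m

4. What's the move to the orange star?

turn left 136°, forward 2.0 m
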